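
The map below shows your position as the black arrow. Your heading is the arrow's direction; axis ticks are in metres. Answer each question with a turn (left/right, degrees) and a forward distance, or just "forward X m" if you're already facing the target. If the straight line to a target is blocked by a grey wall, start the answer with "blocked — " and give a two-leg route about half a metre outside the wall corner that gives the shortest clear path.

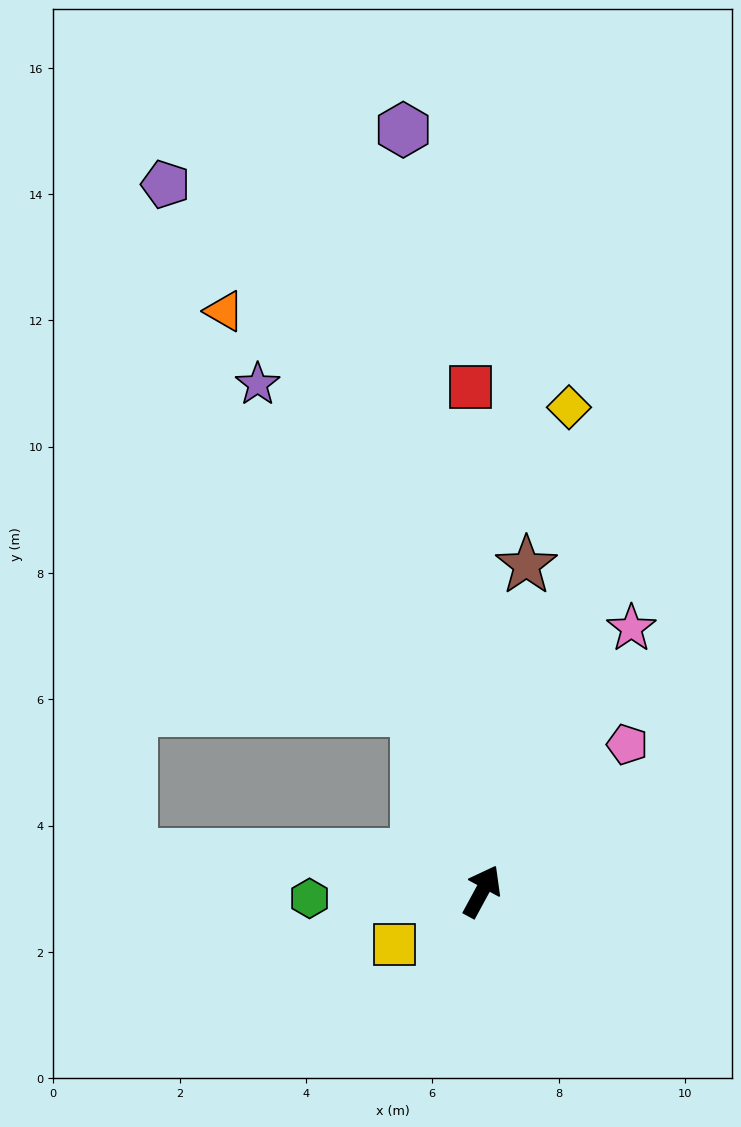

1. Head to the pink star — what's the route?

forward 4.8 m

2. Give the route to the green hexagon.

turn left 121°, forward 2.7 m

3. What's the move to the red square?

turn left 30°, forward 8.0 m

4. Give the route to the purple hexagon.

turn left 34°, forward 12.1 m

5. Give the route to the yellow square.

turn left 150°, forward 1.6 m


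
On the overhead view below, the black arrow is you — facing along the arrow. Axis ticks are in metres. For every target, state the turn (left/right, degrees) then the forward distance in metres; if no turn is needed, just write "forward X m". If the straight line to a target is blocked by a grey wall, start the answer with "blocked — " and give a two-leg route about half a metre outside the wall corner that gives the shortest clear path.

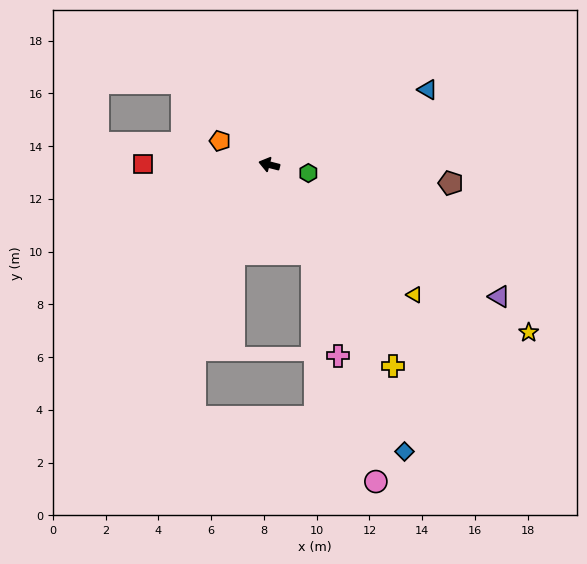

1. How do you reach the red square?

turn left 14°, forward 4.8 m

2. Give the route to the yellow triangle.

turn left 152°, forward 7.4 m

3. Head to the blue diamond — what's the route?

turn left 130°, forward 12.0 m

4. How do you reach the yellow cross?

turn left 136°, forward 9.0 m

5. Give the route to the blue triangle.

turn right 140°, forward 6.6 m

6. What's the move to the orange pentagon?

turn right 11°, forward 2.1 m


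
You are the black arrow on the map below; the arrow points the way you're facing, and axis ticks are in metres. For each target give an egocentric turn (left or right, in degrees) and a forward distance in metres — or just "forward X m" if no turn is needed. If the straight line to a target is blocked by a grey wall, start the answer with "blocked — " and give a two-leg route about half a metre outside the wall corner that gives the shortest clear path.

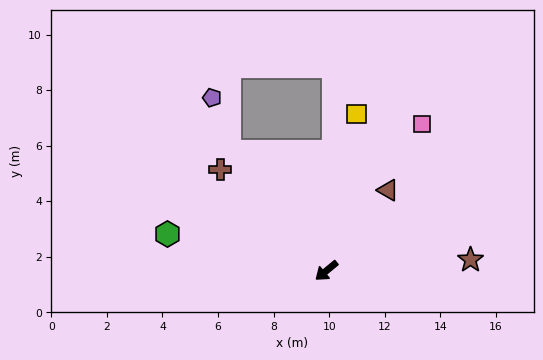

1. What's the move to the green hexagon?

turn right 53°, forward 5.9 m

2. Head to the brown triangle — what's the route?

turn right 167°, forward 3.7 m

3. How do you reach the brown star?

turn left 145°, forward 5.2 m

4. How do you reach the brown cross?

turn right 83°, forward 5.3 m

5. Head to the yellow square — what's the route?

turn right 140°, forward 5.7 m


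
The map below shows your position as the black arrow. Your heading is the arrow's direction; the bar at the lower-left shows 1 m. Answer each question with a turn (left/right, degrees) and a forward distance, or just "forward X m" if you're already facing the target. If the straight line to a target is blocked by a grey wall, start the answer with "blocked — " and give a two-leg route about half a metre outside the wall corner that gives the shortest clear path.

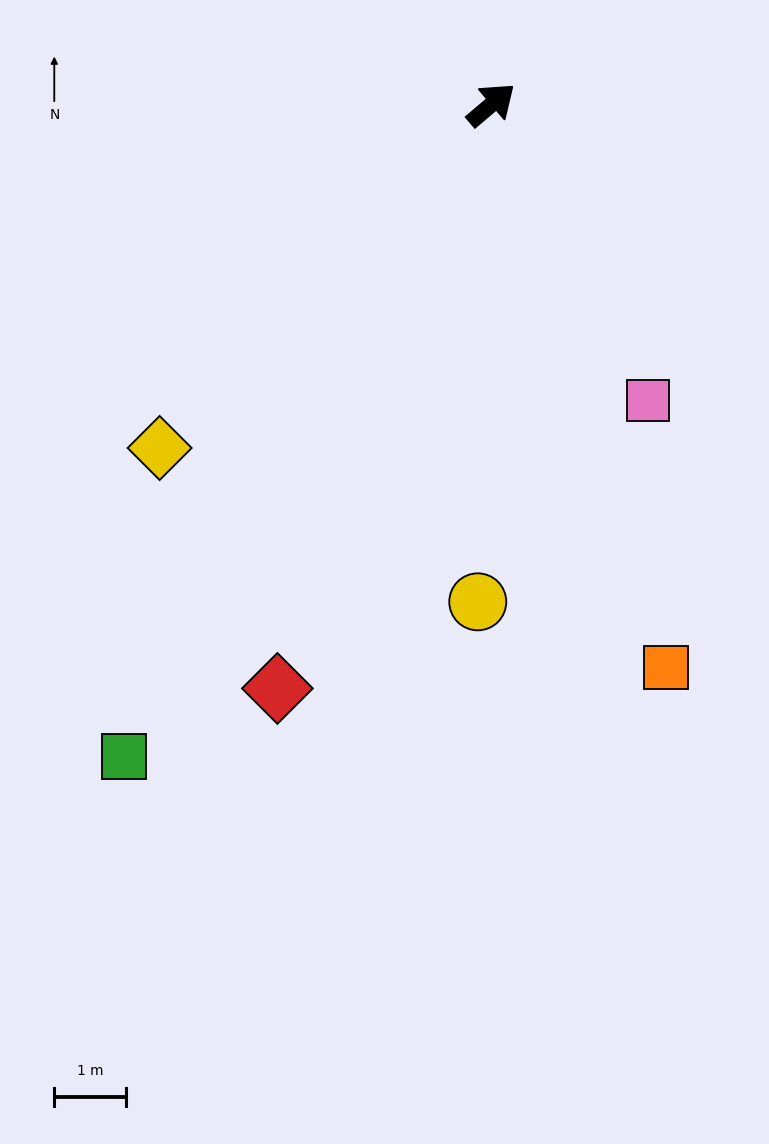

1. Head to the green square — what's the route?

turn right 160°, forward 10.4 m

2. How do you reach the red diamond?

turn right 150°, forward 8.6 m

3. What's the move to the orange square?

turn right 113°, forward 8.2 m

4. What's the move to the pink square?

turn right 102°, forward 4.6 m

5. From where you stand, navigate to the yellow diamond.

turn right 174°, forward 6.6 m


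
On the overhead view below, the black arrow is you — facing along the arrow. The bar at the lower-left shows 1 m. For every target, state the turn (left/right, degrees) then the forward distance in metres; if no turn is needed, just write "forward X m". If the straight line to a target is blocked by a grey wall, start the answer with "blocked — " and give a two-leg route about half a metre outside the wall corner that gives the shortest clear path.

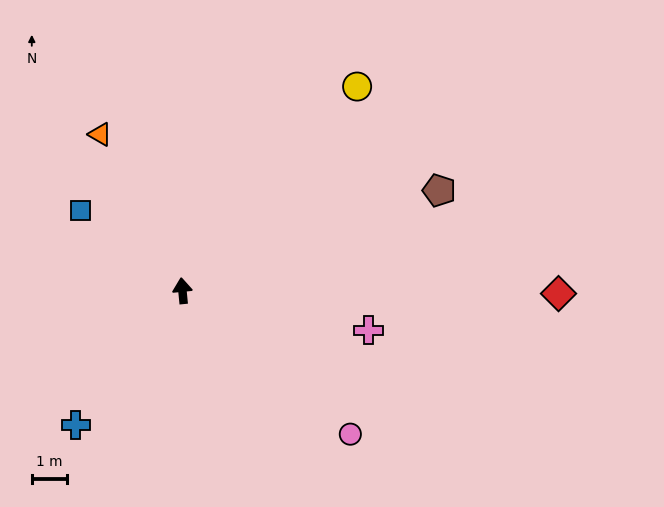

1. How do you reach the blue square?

turn left 46°, forward 3.7 m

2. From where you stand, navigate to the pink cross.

turn right 108°, forward 5.5 m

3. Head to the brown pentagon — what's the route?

turn right 74°, forward 7.9 m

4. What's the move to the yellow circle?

turn right 46°, forward 7.7 m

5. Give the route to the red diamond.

turn right 96°, forward 10.8 m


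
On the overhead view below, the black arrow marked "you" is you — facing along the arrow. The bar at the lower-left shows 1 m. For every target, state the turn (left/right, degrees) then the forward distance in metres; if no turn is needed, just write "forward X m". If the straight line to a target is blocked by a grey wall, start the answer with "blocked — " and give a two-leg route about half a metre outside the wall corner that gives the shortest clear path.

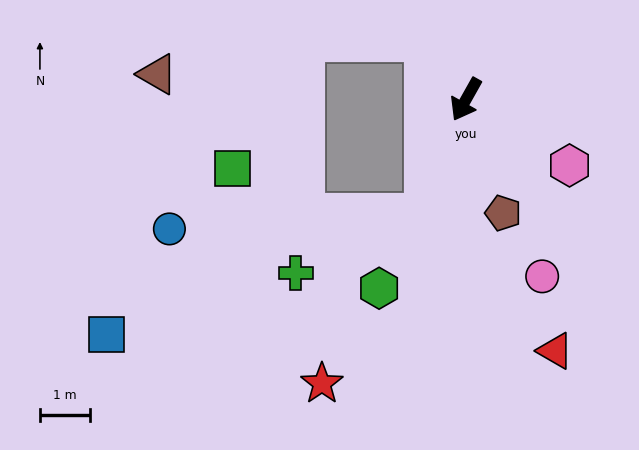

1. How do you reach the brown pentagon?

turn left 47°, forward 2.4 m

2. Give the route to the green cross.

blocked — turn left 10°, forward 2.4 m, then turn right 47°, forward 2.8 m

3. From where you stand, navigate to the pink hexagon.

turn left 87°, forward 2.4 m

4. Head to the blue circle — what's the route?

blocked — turn left 10°, forward 2.4 m, then turn right 68°, forward 5.1 m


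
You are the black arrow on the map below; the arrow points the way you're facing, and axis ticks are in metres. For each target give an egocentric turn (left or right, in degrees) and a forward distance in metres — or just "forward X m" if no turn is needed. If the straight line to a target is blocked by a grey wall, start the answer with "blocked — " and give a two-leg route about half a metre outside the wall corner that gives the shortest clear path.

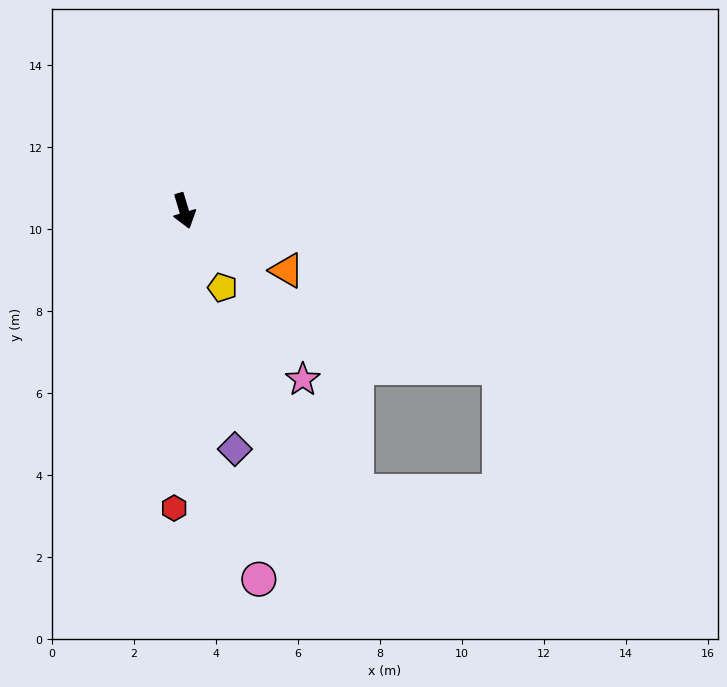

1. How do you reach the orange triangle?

turn left 43°, forward 2.9 m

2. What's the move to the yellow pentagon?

turn left 10°, forward 2.1 m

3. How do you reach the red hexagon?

turn right 19°, forward 7.3 m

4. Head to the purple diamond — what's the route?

turn right 5°, forward 5.9 m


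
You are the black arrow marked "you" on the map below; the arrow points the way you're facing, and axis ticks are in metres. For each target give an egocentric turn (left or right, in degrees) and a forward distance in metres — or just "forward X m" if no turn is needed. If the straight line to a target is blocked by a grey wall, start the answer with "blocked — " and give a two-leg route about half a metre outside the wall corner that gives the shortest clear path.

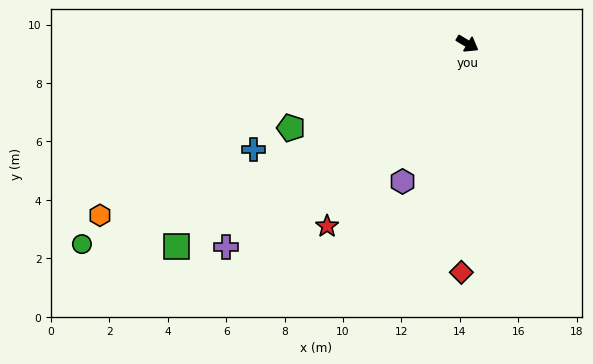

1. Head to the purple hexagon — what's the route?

turn right 84°, forward 5.2 m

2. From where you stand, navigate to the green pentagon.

turn right 124°, forward 6.7 m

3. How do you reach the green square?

turn right 114°, forward 12.1 m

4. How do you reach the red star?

turn right 97°, forward 7.9 m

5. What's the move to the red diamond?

turn right 61°, forward 7.8 m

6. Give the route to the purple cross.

turn right 109°, forward 10.8 m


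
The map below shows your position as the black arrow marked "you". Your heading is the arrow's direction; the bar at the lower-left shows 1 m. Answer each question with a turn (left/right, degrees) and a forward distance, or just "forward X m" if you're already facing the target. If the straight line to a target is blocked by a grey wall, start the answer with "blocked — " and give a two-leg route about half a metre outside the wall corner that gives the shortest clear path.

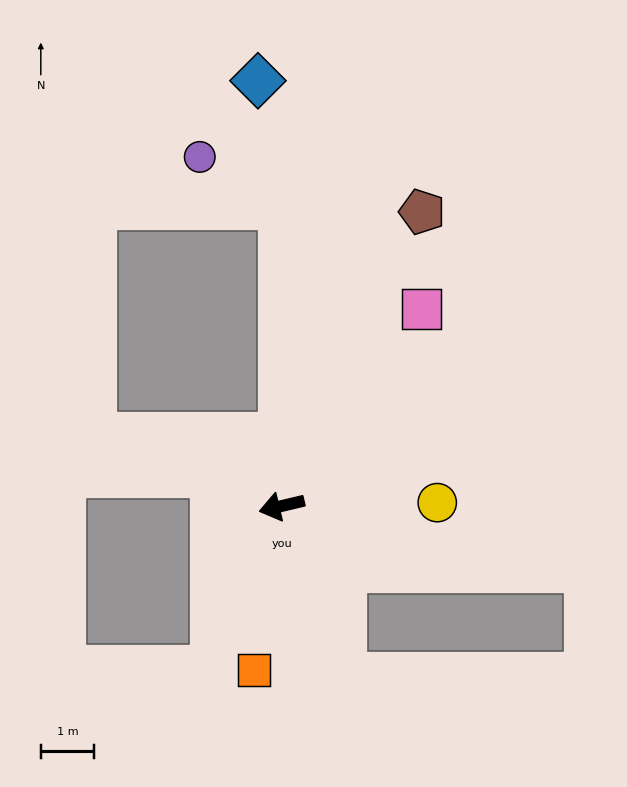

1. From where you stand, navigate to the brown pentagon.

turn right 129°, forward 6.1 m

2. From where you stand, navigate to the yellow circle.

turn left 168°, forward 2.9 m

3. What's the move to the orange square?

turn left 67°, forward 3.1 m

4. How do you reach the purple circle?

blocked — turn right 103°, forward 5.6 m, then turn left 58°, forward 1.8 m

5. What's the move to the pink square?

turn right 139°, forward 4.6 m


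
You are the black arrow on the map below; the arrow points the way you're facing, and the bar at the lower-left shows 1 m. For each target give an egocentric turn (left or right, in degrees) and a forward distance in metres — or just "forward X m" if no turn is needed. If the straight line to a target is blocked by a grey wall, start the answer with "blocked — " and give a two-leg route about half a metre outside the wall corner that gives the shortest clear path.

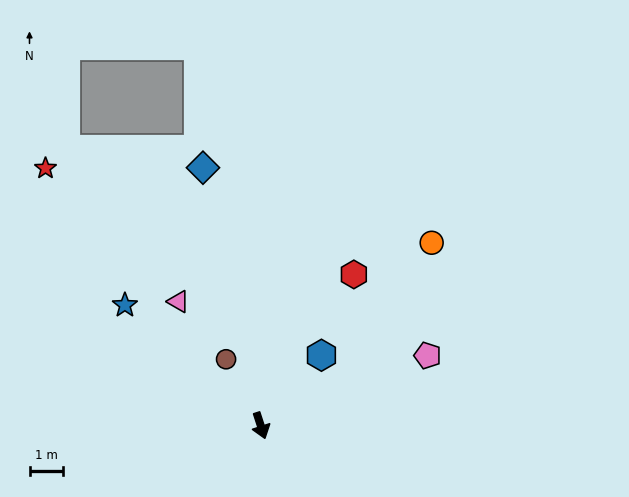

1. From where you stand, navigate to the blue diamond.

turn left 175°, forward 7.9 m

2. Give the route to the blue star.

turn right 150°, forward 5.4 m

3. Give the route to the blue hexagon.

turn left 121°, forward 2.8 m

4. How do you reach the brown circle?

turn right 170°, forward 2.2 m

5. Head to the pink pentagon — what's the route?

turn left 95°, forward 5.4 m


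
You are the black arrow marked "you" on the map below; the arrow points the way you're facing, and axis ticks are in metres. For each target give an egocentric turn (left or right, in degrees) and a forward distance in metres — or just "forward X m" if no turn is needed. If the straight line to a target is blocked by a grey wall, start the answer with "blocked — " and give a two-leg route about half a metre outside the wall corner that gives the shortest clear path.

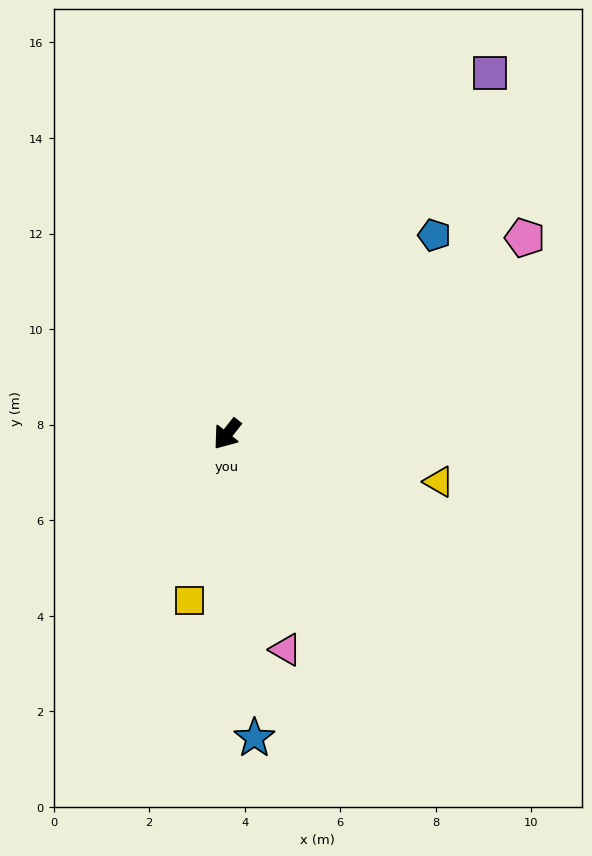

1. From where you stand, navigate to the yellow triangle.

turn left 116°, forward 4.5 m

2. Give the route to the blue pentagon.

turn left 172°, forward 6.0 m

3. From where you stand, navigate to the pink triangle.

turn left 54°, forward 4.7 m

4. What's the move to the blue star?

turn left 44°, forward 6.4 m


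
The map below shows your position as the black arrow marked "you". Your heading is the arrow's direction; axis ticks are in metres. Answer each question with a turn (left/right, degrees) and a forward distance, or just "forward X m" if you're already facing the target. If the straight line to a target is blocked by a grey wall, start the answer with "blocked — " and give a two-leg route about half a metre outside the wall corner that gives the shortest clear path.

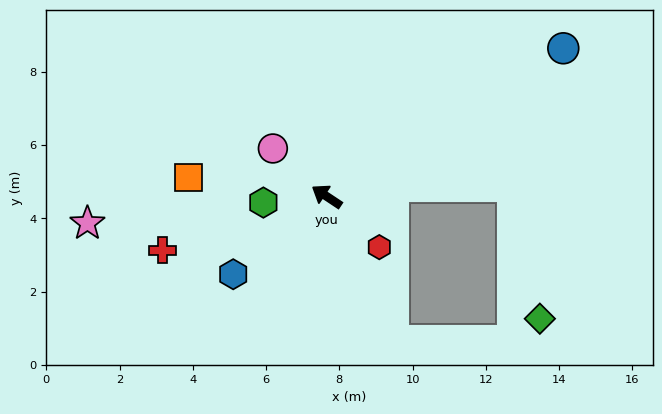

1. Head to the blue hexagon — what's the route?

turn left 73°, forward 3.3 m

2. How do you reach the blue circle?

turn right 114°, forward 7.6 m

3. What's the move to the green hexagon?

turn left 39°, forward 1.7 m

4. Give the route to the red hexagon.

turn left 170°, forward 2.0 m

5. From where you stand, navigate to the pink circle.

turn right 8°, forward 2.0 m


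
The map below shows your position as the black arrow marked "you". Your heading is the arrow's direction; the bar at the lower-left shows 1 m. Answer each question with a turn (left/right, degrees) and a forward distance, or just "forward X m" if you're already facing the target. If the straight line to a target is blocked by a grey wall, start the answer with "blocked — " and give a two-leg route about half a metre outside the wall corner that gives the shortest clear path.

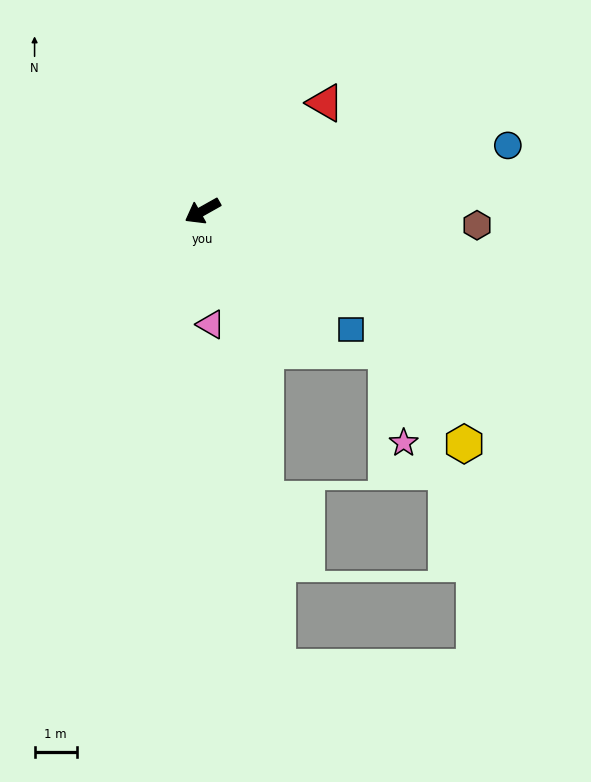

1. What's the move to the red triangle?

turn right 168°, forward 3.9 m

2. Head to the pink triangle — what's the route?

turn left 65°, forward 2.7 m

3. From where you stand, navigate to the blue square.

turn left 112°, forward 4.5 m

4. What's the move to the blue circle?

turn left 163°, forward 7.4 m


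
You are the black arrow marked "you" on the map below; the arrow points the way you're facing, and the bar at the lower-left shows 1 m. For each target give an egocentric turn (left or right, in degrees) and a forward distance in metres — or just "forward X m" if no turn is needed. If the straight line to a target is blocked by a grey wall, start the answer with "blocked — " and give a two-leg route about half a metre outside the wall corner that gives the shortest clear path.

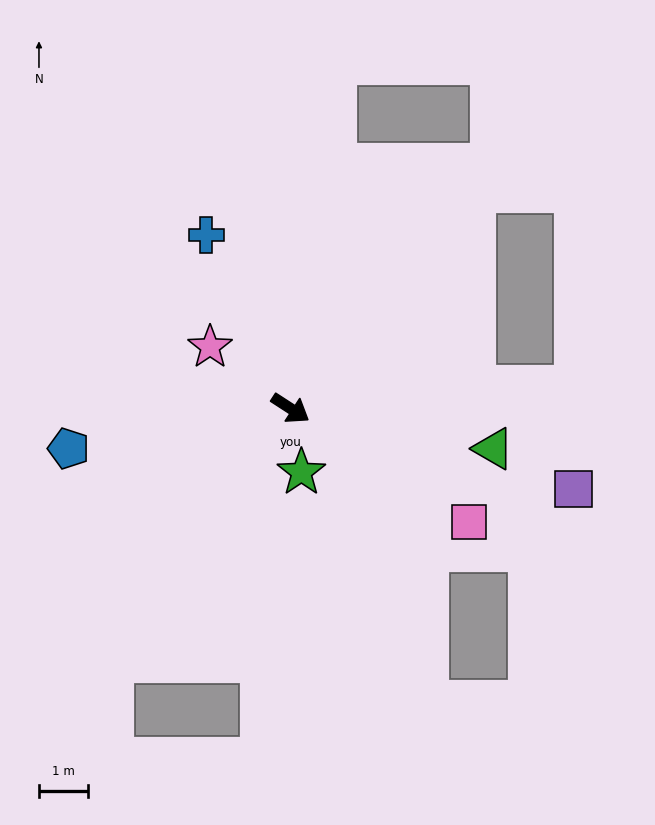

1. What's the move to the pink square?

forward 4.3 m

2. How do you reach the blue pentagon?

turn right 137°, forward 4.6 m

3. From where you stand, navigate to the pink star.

turn left 176°, forward 2.1 m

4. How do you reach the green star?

turn right 47°, forward 1.3 m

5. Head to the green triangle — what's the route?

turn left 22°, forward 4.2 m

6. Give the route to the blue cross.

turn left 149°, forward 3.9 m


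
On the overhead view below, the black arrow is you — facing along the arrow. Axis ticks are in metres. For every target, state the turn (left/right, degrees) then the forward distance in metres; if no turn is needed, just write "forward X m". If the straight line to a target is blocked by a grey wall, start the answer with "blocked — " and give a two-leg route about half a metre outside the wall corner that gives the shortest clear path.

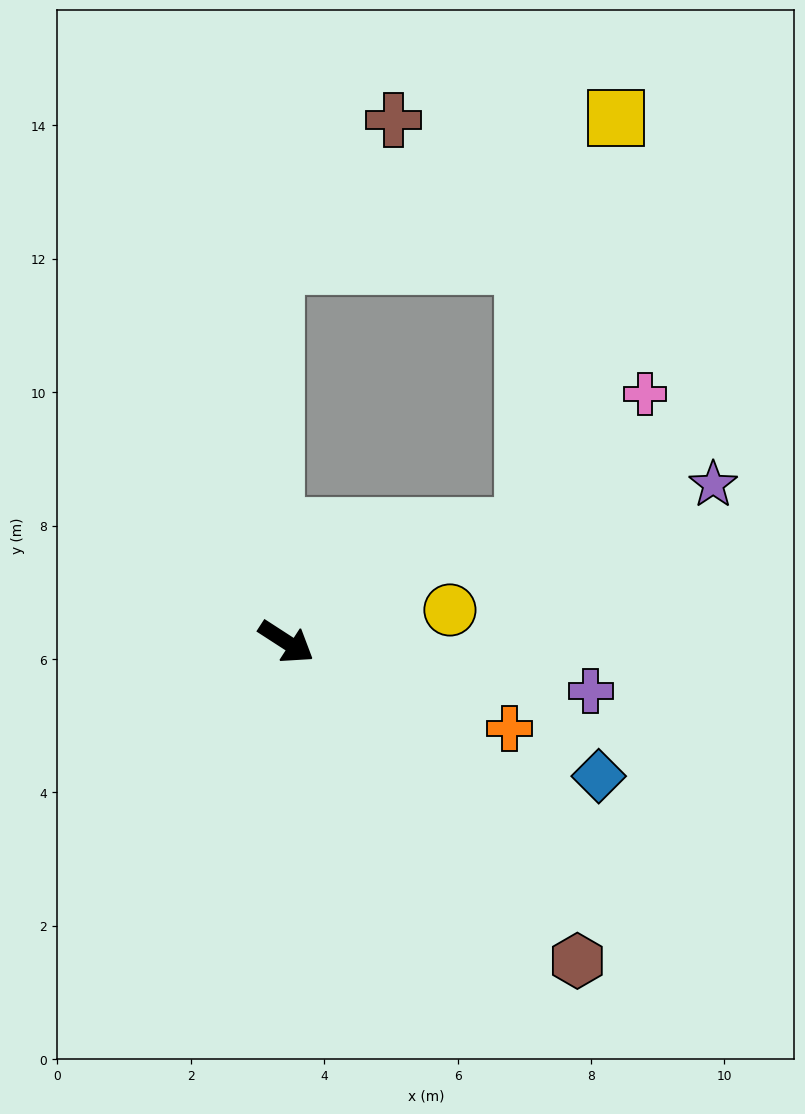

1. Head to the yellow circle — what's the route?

turn left 44°, forward 2.5 m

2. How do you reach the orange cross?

turn left 12°, forward 3.6 m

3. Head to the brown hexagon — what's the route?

turn right 15°, forward 6.5 m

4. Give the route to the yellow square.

blocked — turn left 59°, forward 4.0 m, then turn left 51°, forward 6.3 m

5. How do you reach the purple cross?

turn left 24°, forward 4.6 m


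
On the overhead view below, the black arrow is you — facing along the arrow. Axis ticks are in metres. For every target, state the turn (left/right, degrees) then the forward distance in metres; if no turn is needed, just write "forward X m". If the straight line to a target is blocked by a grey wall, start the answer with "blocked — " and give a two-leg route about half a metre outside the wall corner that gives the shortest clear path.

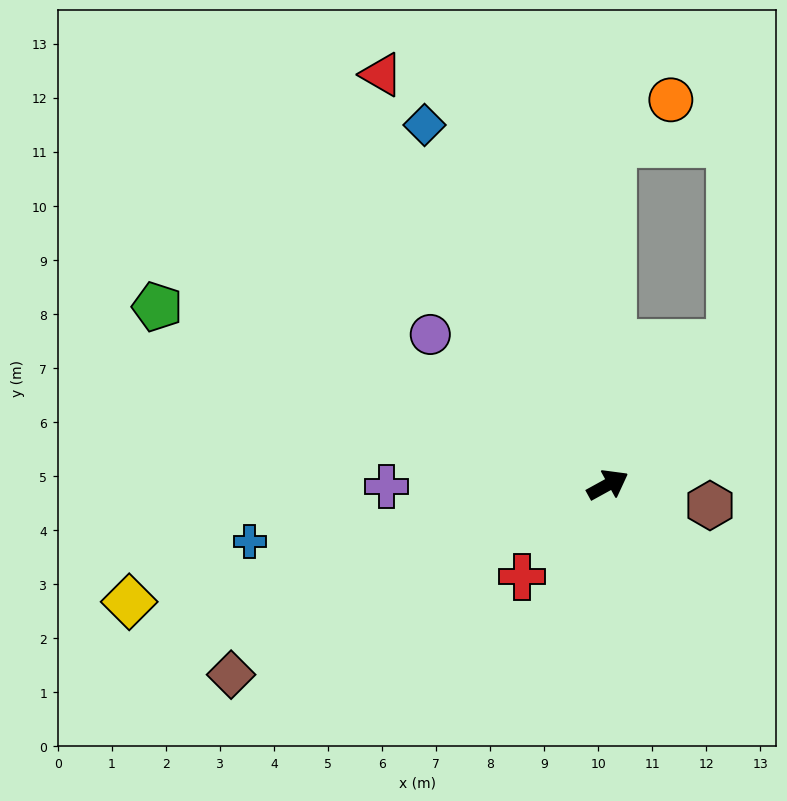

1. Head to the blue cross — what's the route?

turn left 160°, forward 6.7 m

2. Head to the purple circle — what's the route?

turn left 111°, forward 4.3 m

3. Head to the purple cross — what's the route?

turn left 152°, forward 4.1 m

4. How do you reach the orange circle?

blocked — turn left 60°, forward 6.3 m, then turn right 50°, forward 1.3 m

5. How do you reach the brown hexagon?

turn right 40°, forward 1.9 m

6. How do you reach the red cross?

turn right 162°, forward 2.3 m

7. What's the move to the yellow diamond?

turn left 165°, forward 9.1 m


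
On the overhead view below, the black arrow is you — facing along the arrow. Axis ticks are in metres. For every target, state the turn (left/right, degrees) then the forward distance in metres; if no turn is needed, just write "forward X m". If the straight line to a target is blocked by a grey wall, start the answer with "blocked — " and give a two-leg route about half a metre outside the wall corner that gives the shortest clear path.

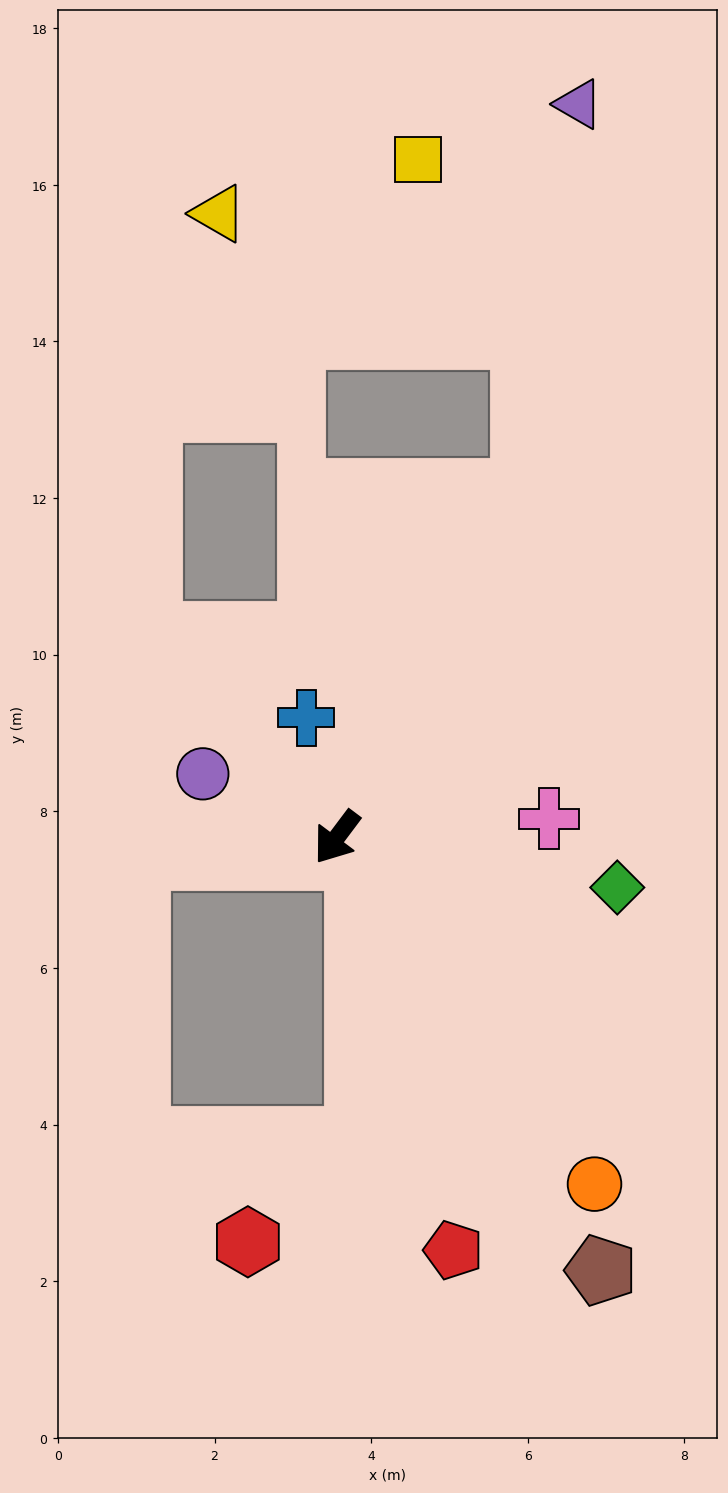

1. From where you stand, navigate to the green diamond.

turn left 117°, forward 3.6 m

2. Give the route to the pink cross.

turn left 132°, forward 2.7 m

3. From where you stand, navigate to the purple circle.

turn right 78°, forward 1.9 m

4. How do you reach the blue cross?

turn right 129°, forward 1.6 m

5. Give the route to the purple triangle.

blocked — turn right 172°, forward 5.0 m, then turn left 21°, forward 5.0 m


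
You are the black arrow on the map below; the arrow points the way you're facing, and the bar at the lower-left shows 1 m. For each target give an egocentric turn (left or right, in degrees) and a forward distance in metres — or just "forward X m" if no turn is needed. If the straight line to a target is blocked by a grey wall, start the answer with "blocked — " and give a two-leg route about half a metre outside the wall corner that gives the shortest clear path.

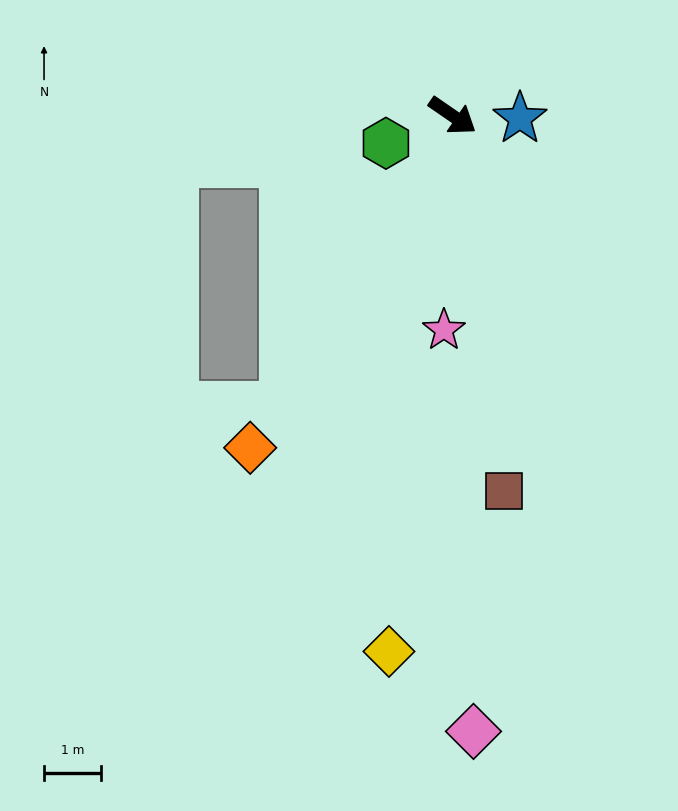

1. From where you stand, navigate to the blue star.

turn left 32°, forward 1.2 m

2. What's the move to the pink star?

turn right 58°, forward 3.7 m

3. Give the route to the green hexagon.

turn right 123°, forward 1.3 m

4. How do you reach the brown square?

turn right 48°, forward 6.6 m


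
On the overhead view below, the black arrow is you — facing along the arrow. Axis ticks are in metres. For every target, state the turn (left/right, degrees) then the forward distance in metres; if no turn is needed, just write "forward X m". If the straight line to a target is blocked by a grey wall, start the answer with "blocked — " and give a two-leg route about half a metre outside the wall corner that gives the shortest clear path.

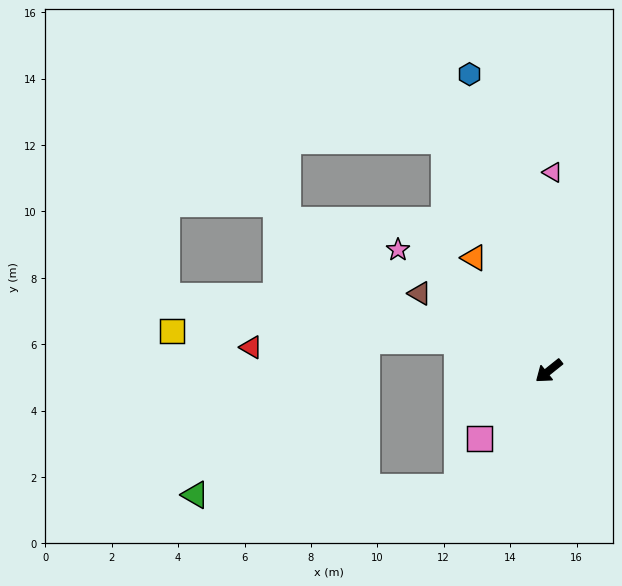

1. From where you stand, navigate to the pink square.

turn left 6°, forward 2.9 m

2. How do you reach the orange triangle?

turn right 95°, forward 4.1 m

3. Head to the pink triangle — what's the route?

turn right 130°, forward 6.0 m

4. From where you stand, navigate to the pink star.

turn right 77°, forward 5.8 m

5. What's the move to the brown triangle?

turn right 70°, forward 4.5 m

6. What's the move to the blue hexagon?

turn right 114°, forward 9.3 m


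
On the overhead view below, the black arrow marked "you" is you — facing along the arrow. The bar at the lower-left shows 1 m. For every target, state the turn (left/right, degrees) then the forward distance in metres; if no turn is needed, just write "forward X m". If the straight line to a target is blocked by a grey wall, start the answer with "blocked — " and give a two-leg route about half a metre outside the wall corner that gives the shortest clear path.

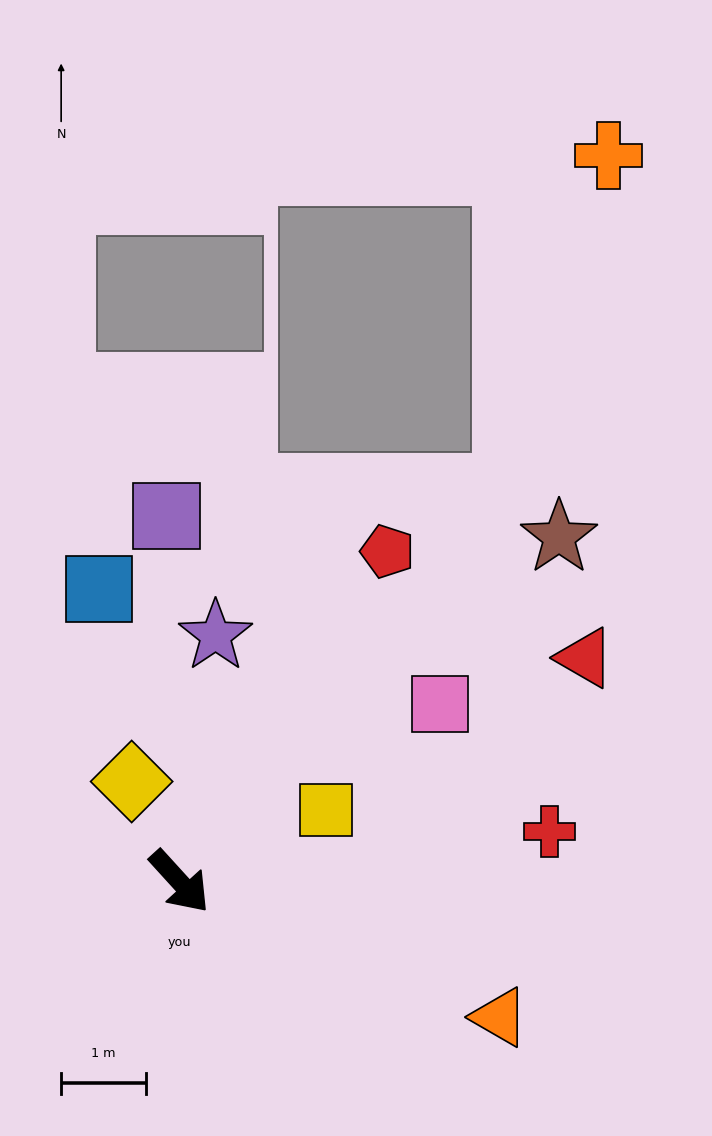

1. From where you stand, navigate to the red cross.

turn left 55°, forward 4.4 m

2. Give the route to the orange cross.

blocked — turn left 98°, forward 6.0 m, then turn left 23°, forward 4.1 m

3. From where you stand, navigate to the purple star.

turn left 129°, forward 2.9 m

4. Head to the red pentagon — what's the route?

turn left 105°, forward 4.6 m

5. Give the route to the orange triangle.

turn left 25°, forward 4.1 m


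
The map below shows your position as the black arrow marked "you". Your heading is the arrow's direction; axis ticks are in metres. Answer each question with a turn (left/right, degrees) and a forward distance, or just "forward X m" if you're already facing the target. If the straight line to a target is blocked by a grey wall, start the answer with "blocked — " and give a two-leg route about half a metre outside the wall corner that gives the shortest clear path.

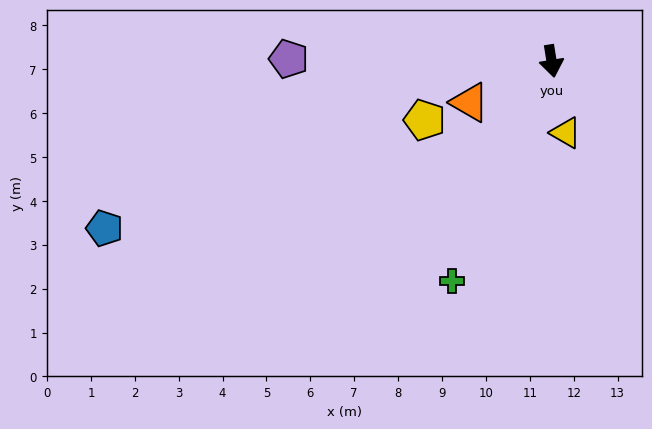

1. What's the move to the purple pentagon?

turn right 100°, forward 6.0 m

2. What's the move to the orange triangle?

turn right 72°, forward 2.1 m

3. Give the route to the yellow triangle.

turn left 2°, forward 1.7 m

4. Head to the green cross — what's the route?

turn right 33°, forward 5.5 m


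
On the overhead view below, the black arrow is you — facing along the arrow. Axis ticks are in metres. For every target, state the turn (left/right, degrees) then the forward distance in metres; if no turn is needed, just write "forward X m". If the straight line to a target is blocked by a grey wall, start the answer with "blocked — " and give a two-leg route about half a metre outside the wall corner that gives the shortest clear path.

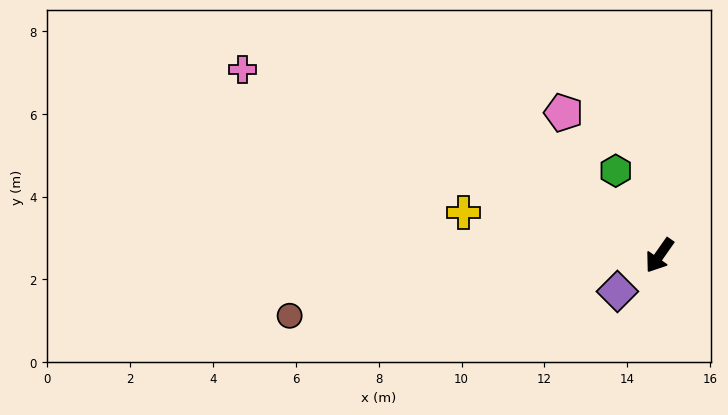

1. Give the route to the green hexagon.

turn right 118°, forward 2.3 m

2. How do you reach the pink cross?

turn right 79°, forward 11.0 m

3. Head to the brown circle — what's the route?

turn right 46°, forward 9.0 m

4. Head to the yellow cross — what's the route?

turn right 67°, forward 4.8 m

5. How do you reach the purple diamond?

turn right 14°, forward 1.3 m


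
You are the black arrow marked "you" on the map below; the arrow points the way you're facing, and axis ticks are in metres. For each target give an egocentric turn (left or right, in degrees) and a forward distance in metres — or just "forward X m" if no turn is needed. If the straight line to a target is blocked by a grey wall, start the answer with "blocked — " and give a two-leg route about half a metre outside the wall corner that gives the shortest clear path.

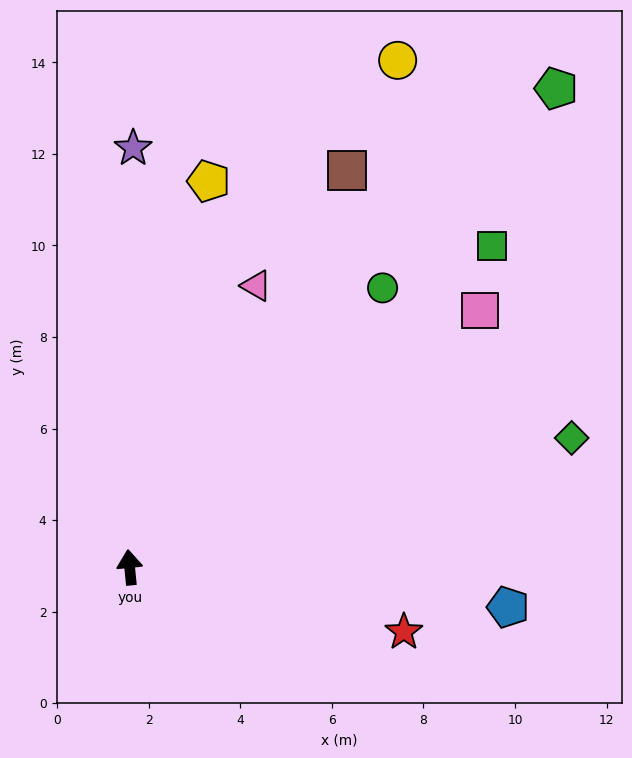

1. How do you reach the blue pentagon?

turn right 102°, forward 8.3 m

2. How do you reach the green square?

turn right 54°, forward 10.6 m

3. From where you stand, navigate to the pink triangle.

turn right 30°, forward 6.7 m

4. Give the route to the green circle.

turn right 48°, forward 8.2 m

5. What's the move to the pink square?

turn right 59°, forward 9.5 m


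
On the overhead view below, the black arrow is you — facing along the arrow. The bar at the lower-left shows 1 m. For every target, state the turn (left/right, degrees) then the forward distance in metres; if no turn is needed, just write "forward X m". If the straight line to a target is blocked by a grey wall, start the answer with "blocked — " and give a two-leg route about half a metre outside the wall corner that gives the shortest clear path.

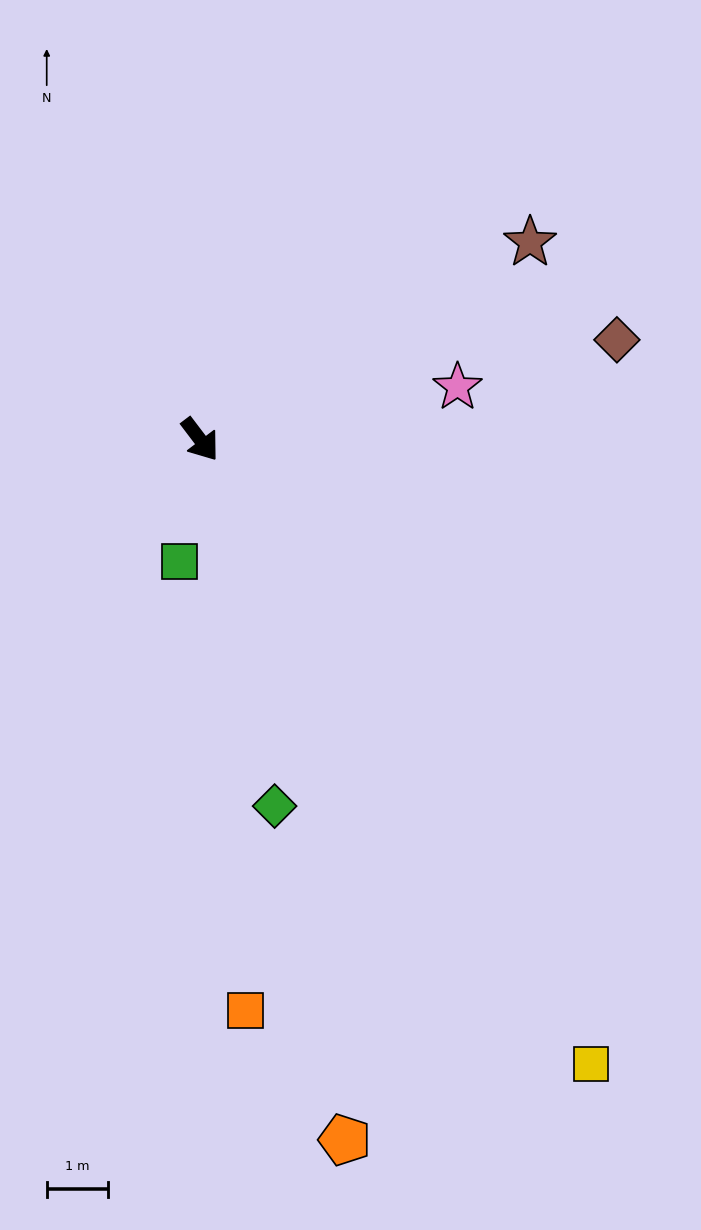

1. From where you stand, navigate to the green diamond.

turn right 26°, forward 6.1 m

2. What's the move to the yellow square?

turn right 5°, forward 12.1 m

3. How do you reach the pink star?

turn left 64°, forward 4.3 m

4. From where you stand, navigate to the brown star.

turn left 84°, forward 6.3 m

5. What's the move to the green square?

turn right 47°, forward 2.0 m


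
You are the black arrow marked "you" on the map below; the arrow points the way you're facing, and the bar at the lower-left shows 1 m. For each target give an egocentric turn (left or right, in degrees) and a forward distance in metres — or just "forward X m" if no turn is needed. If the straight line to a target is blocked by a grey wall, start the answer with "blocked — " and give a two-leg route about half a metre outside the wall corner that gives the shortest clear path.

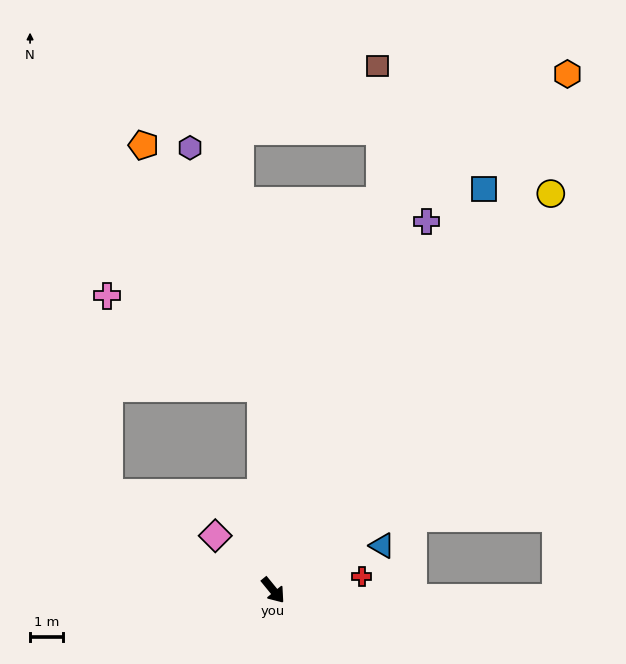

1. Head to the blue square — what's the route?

turn left 113°, forward 13.9 m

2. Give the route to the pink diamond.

turn right 173°, forward 2.4 m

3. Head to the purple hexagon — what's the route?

blocked — turn left 144°, forward 6.2 m, then turn left 13°, forward 7.7 m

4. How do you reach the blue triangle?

turn left 73°, forward 3.6 m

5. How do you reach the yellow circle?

turn left 106°, forward 14.9 m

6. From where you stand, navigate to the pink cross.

blocked — turn left 144°, forward 6.2 m, then turn left 56°, forward 5.5 m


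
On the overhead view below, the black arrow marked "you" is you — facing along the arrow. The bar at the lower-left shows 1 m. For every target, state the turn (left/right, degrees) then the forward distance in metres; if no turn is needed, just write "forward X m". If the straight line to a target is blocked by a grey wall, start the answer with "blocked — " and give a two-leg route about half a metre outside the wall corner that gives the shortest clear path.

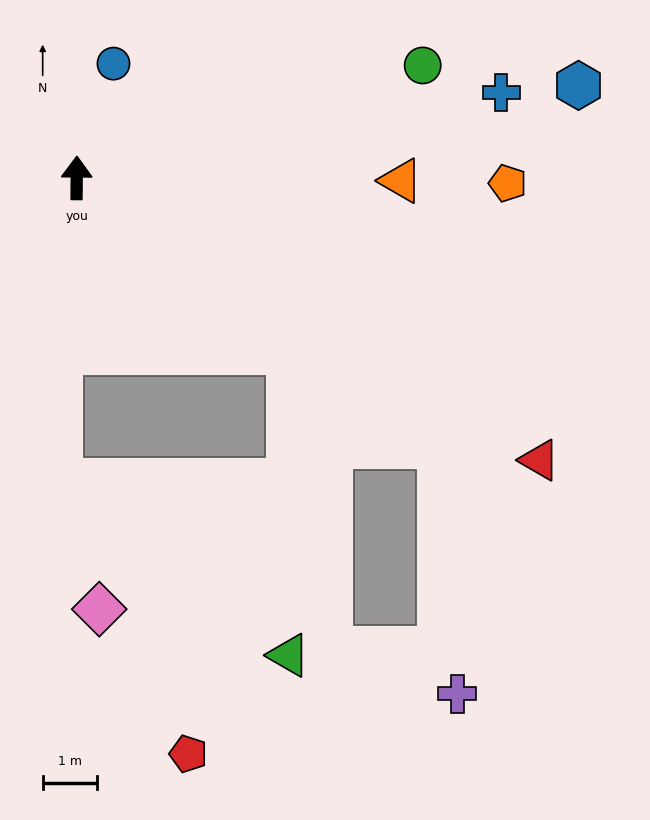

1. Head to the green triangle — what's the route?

blocked — turn right 129°, forward 5.0 m, then turn right 51°, forward 5.6 m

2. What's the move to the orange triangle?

turn right 90°, forward 5.9 m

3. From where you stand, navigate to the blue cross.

turn right 78°, forward 7.9 m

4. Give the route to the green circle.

turn right 71°, forward 6.7 m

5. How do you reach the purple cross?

blocked — turn right 126°, forward 8.3 m, then turn right 50°, forward 4.6 m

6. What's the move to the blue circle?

turn right 17°, forward 2.2 m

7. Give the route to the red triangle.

turn right 121°, forward 9.9 m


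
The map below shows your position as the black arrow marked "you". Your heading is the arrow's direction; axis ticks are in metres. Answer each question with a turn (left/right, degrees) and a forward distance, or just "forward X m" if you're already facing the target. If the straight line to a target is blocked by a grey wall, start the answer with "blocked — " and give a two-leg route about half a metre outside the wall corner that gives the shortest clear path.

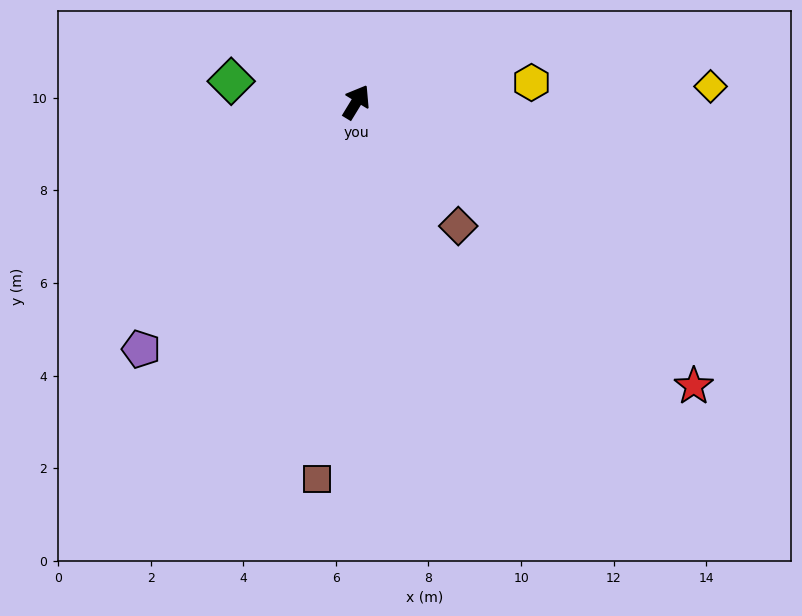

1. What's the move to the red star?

turn right 99°, forward 9.5 m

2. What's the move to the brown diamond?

turn right 109°, forward 3.5 m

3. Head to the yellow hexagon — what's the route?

turn right 52°, forward 3.8 m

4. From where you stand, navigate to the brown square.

turn right 155°, forward 8.2 m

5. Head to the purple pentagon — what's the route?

turn left 170°, forward 7.1 m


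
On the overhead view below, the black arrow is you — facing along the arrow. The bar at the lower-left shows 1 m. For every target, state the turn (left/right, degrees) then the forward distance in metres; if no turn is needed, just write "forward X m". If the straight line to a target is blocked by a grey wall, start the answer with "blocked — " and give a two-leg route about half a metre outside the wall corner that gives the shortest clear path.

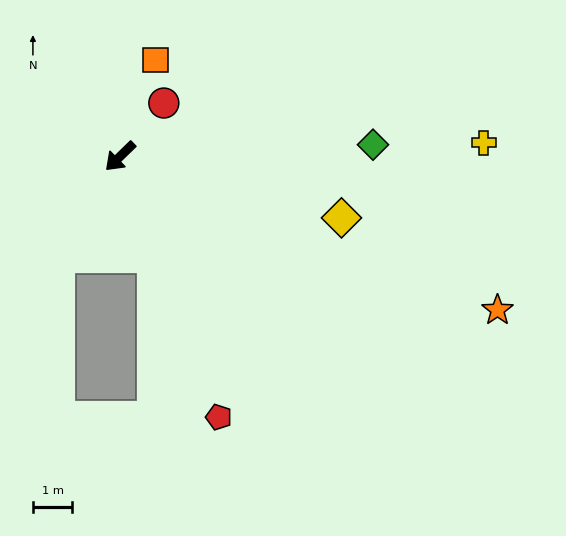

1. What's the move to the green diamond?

turn left 139°, forward 6.4 m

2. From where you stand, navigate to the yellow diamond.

turn left 120°, forward 5.8 m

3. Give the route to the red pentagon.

turn left 67°, forward 7.0 m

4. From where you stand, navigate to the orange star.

turn left 114°, forward 10.3 m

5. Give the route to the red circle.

turn right 173°, forward 1.7 m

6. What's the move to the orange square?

turn right 154°, forward 2.6 m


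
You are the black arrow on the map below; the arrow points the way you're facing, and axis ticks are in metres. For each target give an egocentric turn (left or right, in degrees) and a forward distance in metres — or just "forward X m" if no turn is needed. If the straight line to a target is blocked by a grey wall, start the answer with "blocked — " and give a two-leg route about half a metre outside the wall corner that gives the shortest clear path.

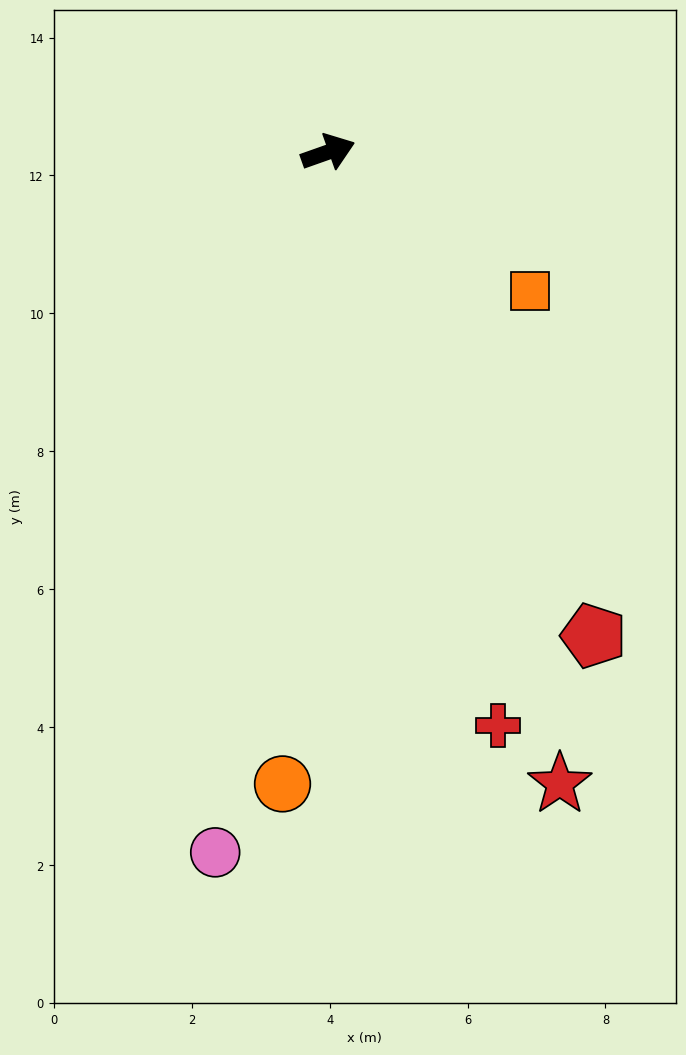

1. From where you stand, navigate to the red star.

turn right 89°, forward 9.8 m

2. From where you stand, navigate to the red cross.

turn right 93°, forward 8.7 m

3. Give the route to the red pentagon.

turn right 81°, forward 8.0 m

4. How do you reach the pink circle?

turn right 119°, forward 10.3 m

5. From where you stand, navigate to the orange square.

turn right 54°, forward 3.5 m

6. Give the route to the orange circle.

turn right 114°, forward 9.2 m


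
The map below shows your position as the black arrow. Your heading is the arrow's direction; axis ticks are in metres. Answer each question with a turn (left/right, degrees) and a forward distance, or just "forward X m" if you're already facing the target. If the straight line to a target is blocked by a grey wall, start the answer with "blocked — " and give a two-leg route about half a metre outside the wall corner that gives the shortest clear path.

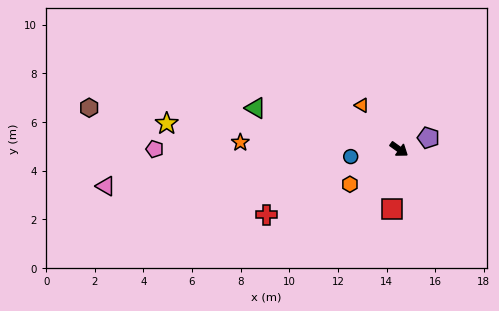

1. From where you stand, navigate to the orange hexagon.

turn right 109°, forward 2.5 m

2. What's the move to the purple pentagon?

turn left 57°, forward 1.3 m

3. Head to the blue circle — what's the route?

turn right 136°, forward 2.0 m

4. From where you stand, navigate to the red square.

turn right 61°, forward 2.5 m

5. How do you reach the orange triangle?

turn left 166°, forward 2.4 m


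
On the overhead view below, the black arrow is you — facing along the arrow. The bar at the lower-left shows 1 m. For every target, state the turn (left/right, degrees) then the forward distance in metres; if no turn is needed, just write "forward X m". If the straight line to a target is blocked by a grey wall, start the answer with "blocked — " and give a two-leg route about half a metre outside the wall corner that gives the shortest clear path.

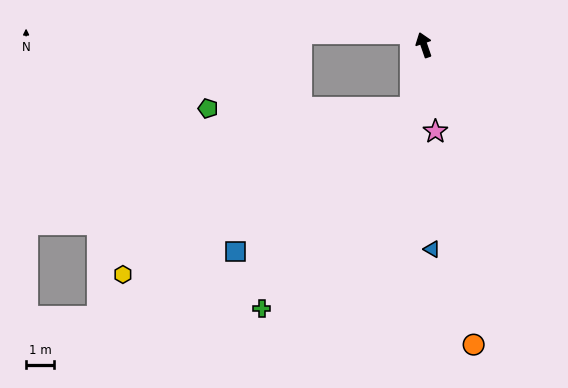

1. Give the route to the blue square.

blocked — turn left 150°, forward 2.3 m, then turn right 40°, forward 8.1 m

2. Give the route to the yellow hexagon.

blocked — turn left 150°, forward 2.3 m, then turn right 49°, forward 11.9 m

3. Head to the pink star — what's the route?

turn left 169°, forward 3.1 m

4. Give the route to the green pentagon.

blocked — turn left 150°, forward 2.3 m, then turn right 79°, forward 7.3 m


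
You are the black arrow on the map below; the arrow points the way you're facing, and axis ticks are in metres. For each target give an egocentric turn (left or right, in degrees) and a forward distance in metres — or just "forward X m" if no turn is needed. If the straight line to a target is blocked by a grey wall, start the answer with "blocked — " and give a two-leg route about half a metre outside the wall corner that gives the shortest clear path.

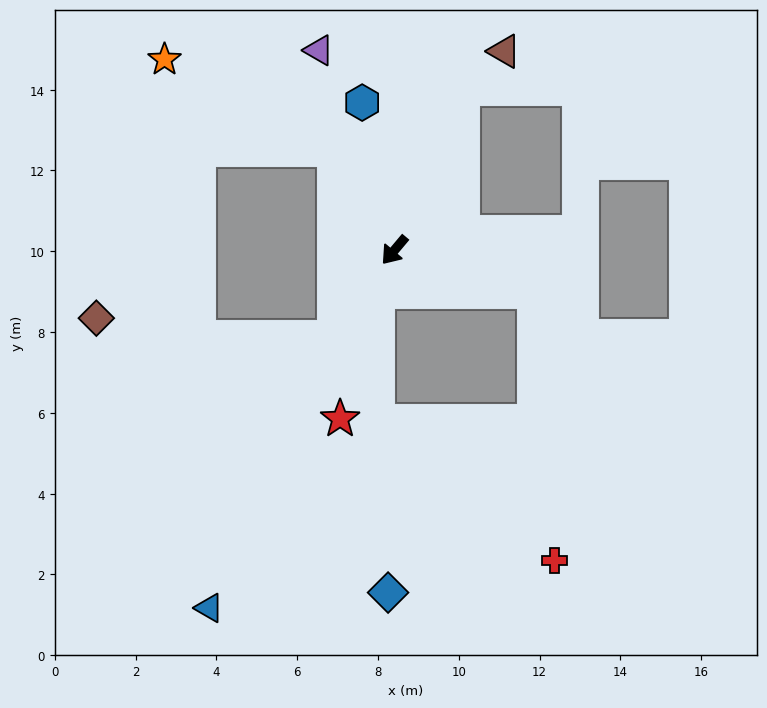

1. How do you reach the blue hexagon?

turn right 128°, forward 3.7 m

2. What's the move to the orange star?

blocked — turn right 109°, forward 2.9 m, then turn left 31°, forward 4.8 m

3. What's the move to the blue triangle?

turn left 13°, forward 10.0 m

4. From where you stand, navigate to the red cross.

blocked — turn left 113°, forward 3.6 m, then turn right 69°, forward 6.7 m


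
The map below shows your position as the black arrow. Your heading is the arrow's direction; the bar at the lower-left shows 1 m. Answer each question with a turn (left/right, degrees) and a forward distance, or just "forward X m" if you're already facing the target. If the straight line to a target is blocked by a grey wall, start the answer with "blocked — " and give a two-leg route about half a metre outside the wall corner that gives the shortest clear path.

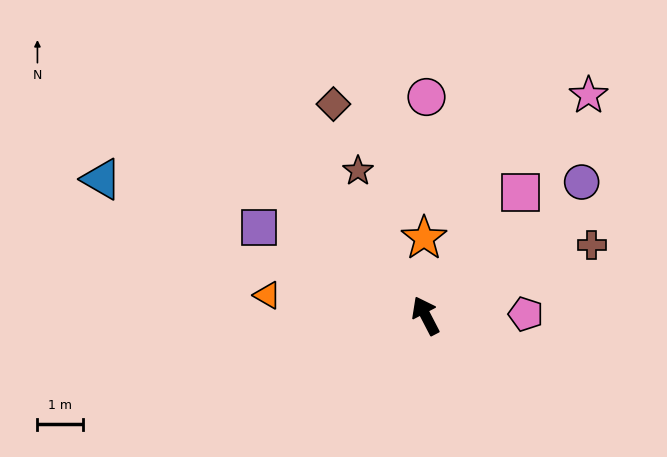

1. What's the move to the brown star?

turn right 2°, forward 3.5 m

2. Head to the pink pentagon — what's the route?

turn right 117°, forward 2.2 m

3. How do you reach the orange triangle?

turn left 55°, forward 3.5 m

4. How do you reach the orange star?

turn right 26°, forward 1.7 m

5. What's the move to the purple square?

turn left 35°, forward 4.1 m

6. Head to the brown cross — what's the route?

turn right 94°, forward 3.9 m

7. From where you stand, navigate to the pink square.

turn right 65°, forward 3.4 m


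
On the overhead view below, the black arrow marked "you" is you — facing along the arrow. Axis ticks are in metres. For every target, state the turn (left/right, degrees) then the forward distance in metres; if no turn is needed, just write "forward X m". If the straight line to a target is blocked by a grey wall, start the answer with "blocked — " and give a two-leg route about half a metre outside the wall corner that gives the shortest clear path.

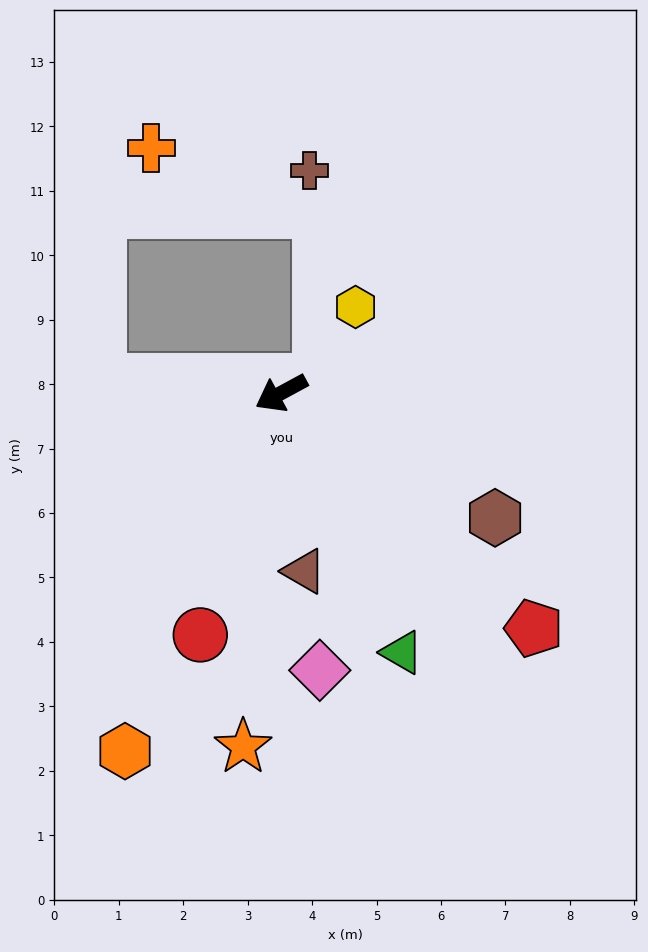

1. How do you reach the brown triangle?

turn left 69°, forward 2.8 m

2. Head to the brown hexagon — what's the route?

turn left 121°, forward 3.8 m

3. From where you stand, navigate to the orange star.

turn left 55°, forward 5.5 m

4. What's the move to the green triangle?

turn left 86°, forward 4.4 m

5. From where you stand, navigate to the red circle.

turn left 43°, forward 4.0 m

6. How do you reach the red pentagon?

turn left 109°, forward 5.4 m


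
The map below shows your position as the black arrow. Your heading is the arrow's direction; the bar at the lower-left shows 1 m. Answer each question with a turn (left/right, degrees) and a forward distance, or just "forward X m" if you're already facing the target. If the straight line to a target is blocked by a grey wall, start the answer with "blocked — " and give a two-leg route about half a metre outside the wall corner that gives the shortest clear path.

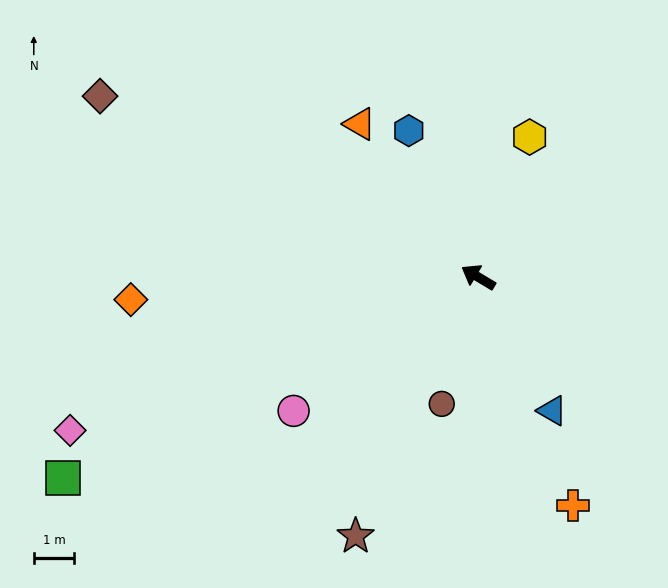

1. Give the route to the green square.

turn left 57°, forward 11.4 m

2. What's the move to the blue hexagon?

turn right 34°, forward 4.0 m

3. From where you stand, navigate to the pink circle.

turn left 67°, forward 5.6 m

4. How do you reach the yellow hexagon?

turn right 79°, forward 3.7 m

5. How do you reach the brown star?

turn left 96°, forward 7.1 m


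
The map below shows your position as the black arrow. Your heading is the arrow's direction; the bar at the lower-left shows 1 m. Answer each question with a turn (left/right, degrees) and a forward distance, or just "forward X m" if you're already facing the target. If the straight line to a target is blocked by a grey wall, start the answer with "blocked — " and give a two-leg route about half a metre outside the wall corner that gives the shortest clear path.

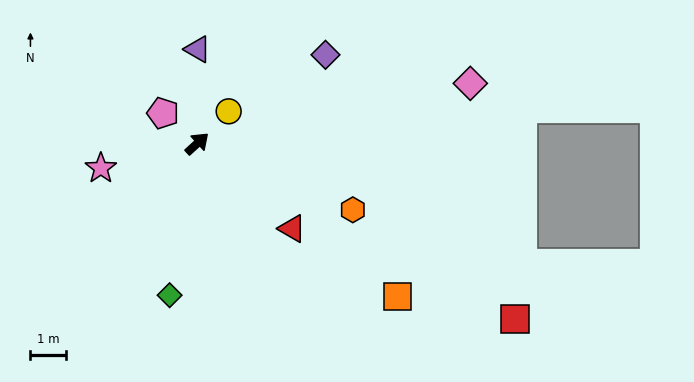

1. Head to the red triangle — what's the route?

turn right 84°, forward 3.6 m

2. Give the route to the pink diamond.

turn right 30°, forward 8.0 m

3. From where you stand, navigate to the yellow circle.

turn left 3°, forward 1.3 m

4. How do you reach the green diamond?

turn right 143°, forward 4.4 m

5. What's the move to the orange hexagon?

turn right 65°, forward 4.8 m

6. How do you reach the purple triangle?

turn left 47°, forward 2.7 m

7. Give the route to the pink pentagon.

turn left 96°, forward 1.3 m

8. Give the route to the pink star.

turn left 152°, forward 2.8 m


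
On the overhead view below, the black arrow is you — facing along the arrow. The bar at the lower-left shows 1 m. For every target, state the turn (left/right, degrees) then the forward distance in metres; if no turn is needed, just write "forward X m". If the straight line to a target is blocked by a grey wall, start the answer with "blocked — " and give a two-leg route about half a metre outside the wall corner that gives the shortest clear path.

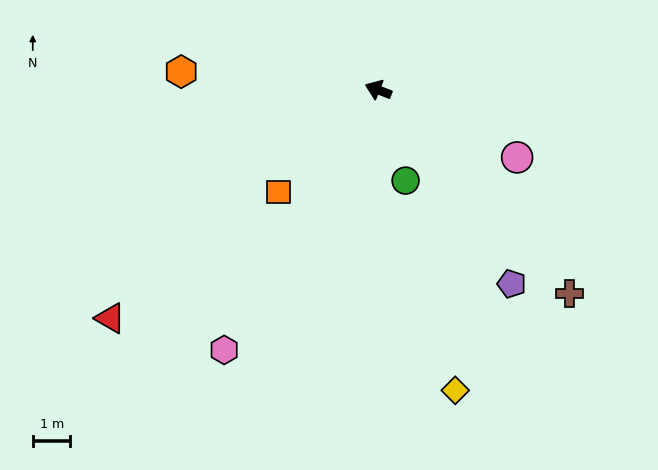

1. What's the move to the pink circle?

turn left 176°, forward 4.1 m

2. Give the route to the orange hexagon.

turn left 16°, forward 5.2 m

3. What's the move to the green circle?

turn left 128°, forward 2.5 m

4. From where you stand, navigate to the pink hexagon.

turn left 81°, forward 8.0 m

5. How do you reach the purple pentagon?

turn left 146°, forward 6.2 m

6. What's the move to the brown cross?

turn left 155°, forward 7.4 m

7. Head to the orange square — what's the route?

turn left 67°, forward 3.8 m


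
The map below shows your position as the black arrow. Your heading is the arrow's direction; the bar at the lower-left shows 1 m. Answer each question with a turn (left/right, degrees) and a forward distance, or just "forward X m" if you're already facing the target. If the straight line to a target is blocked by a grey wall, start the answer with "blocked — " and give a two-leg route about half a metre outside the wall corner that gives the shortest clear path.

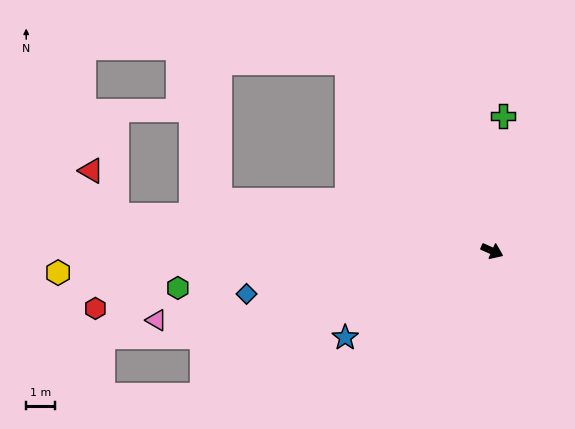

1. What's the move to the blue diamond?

turn right 146°, forward 8.6 m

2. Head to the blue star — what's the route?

turn right 126°, forward 5.9 m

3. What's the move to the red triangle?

blocked — turn right 162°, forward 13.0 m, then turn right 54°, forward 1.8 m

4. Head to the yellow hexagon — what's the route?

turn right 153°, forward 15.0 m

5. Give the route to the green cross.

turn left 109°, forward 4.7 m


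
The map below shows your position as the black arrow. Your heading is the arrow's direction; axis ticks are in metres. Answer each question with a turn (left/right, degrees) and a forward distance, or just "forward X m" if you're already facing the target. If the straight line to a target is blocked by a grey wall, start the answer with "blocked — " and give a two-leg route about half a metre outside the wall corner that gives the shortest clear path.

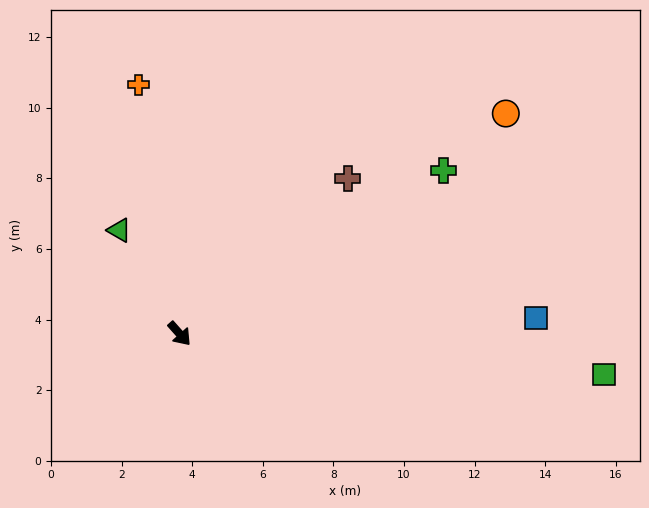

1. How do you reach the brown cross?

turn left 91°, forward 6.5 m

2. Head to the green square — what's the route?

turn left 43°, forward 12.1 m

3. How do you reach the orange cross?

turn left 148°, forward 7.1 m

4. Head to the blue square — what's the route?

turn left 51°, forward 10.1 m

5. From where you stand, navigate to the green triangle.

turn left 169°, forward 3.4 m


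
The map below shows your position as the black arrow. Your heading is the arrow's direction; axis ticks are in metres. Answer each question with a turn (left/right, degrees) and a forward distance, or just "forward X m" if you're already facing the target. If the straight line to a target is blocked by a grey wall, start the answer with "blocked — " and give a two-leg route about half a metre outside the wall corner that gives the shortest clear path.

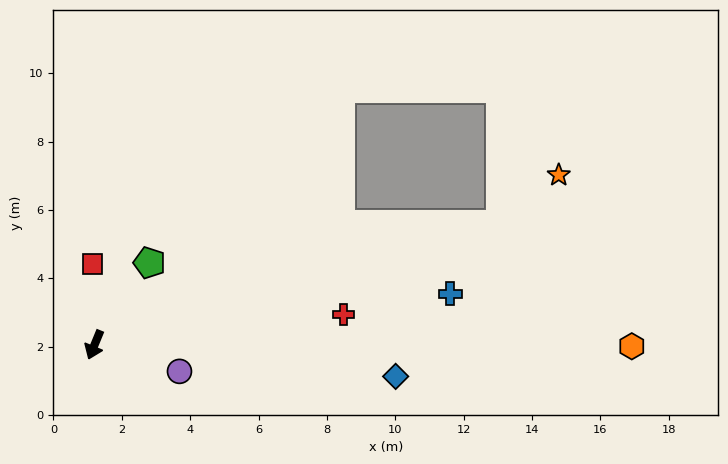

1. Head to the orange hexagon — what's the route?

turn left 112°, forward 15.7 m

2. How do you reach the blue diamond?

turn left 106°, forward 8.9 m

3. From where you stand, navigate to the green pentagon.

turn left 169°, forward 2.9 m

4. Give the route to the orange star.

blocked — turn left 129°, forward 12.4 m, then turn left 24°, forward 2.2 m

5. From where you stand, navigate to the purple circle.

turn left 95°, forward 2.6 m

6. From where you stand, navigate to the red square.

turn right 156°, forward 2.4 m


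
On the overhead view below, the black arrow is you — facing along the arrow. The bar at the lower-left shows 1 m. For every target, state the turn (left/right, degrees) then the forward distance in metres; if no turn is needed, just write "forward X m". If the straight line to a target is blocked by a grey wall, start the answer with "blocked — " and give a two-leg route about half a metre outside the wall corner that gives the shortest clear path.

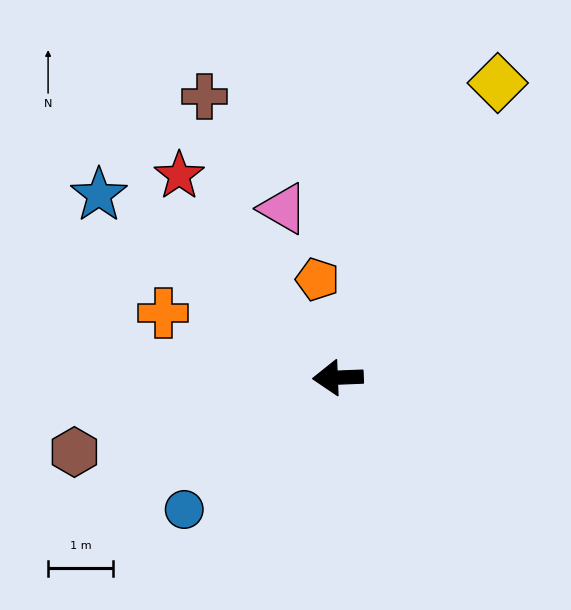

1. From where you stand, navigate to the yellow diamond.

turn right 121°, forward 5.1 m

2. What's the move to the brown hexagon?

turn left 13°, forward 4.2 m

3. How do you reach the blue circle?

turn left 38°, forward 3.1 m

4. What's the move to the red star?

turn right 54°, forward 3.9 m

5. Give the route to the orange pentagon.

turn right 81°, forward 1.5 m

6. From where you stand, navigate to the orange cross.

turn right 23°, forward 2.9 m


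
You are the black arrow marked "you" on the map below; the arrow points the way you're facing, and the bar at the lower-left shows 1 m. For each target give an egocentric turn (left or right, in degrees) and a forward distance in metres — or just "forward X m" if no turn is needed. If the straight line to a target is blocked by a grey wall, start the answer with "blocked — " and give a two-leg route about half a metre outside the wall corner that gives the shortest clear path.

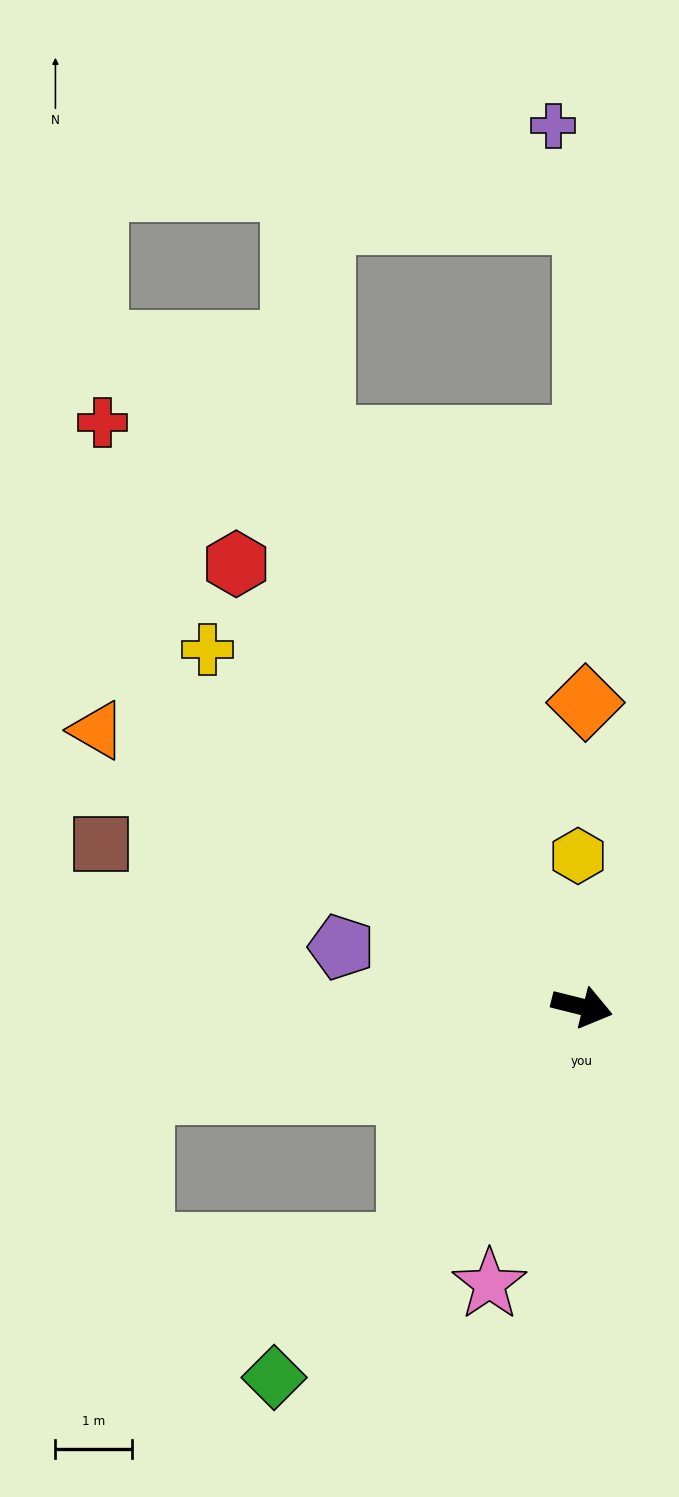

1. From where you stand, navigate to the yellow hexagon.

turn left 106°, forward 2.0 m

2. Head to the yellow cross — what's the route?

turn left 150°, forward 6.8 m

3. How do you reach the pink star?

turn right 94°, forward 3.8 m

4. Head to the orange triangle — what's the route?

turn left 164°, forward 7.3 m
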